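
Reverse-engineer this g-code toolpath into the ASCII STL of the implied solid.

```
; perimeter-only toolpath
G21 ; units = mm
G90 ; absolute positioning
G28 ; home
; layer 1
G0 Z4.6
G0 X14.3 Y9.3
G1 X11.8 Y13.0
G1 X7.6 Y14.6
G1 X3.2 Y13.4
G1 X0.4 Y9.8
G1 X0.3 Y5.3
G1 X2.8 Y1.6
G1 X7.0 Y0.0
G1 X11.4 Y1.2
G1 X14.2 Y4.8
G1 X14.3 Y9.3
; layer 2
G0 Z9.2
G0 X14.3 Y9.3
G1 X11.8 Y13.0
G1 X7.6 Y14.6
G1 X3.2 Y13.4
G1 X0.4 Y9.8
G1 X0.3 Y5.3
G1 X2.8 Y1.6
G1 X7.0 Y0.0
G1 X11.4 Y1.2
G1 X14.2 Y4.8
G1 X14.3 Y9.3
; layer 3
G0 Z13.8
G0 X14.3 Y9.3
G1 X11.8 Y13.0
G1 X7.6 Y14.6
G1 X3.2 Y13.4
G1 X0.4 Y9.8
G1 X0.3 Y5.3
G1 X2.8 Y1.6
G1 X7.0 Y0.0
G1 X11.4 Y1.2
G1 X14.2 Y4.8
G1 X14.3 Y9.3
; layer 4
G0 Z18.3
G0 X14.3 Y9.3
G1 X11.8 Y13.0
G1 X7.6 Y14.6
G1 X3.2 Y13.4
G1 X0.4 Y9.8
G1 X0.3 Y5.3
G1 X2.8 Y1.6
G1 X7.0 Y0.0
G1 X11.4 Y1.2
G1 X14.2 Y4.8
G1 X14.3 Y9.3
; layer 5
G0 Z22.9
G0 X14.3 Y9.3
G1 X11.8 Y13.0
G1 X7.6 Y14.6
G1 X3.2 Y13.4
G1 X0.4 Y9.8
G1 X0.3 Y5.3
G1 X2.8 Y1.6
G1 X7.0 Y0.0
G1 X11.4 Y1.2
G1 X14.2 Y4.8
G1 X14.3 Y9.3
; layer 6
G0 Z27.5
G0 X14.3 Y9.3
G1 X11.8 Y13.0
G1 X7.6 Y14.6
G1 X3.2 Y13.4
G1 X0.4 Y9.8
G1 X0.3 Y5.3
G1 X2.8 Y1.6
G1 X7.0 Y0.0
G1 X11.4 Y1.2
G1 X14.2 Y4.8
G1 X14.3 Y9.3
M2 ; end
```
solid part
  facet normal 0.0000 0.0000 -1.0000
    outer loop
      vertex 7.6 14.6 0.0
      vertex 11.8 13.0 0.0
      vertex 14.3 9.3 0.0
    endloop
  endfacet
  facet normal 0.0000 0.0000 -1.0000
    outer loop
      vertex 3.2 13.4 0.0
      vertex 7.6 14.6 0.0
      vertex 14.3 9.3 0.0
    endloop
  endfacet
  facet normal 0.0000 0.0000 -1.0000
    outer loop
      vertex 0.4 9.8 0.0
      vertex 3.2 13.4 0.0
      vertex 14.3 9.3 0.0
    endloop
  endfacet
  facet normal 0.0000 0.0000 -1.0000
    outer loop
      vertex 0.3 5.3 0.0
      vertex 0.4 9.8 0.0
      vertex 14.3 9.3 0.0
    endloop
  endfacet
  facet normal 0.0000 0.0000 -1.0000
    outer loop
      vertex 2.8 1.6 0.0
      vertex 0.3 5.3 0.0
      vertex 14.3 9.3 0.0
    endloop
  endfacet
  facet normal 0.0000 0.0000 -1.0000
    outer loop
      vertex 7.0 0.0 0.0
      vertex 2.8 1.6 0.0
      vertex 14.3 9.3 0.0
    endloop
  endfacet
  facet normal 0.0000 0.0000 -1.0000
    outer loop
      vertex 11.4 1.2 0.0
      vertex 7.0 0.0 0.0
      vertex 14.3 9.3 0.0
    endloop
  endfacet
  facet normal 0.0000 0.0000 -1.0000
    outer loop
      vertex 14.2 4.8 0.0
      vertex 11.4 1.2 0.0
      vertex 14.3 9.3 0.0
    endloop
  endfacet
  facet normal 0.0000 0.0000 1.0000
    outer loop
      vertex 14.3 9.3 27.5
      vertex 11.8 13.0 27.5
      vertex 7.6 14.6 27.5
    endloop
  endfacet
  facet normal 0.0000 0.0000 1.0000
    outer loop
      vertex 14.3 9.3 27.5
      vertex 7.6 14.6 27.5
      vertex 3.2 13.4 27.5
    endloop
  endfacet
  facet normal 0.0000 0.0000 1.0000
    outer loop
      vertex 14.3 9.3 27.5
      vertex 3.2 13.4 27.5
      vertex 0.4 9.8 27.5
    endloop
  endfacet
  facet normal 0.0000 0.0000 1.0000
    outer loop
      vertex 14.3 9.3 27.5
      vertex 0.4 9.8 27.5
      vertex 0.3 5.3 27.5
    endloop
  endfacet
  facet normal 0.0000 0.0000 1.0000
    outer loop
      vertex 14.3 9.3 27.5
      vertex 0.3 5.3 27.5
      vertex 2.8 1.6 27.5
    endloop
  endfacet
  facet normal 0.0000 0.0000 1.0000
    outer loop
      vertex 14.3 9.3 27.5
      vertex 2.8 1.6 27.5
      vertex 7.0 0.0 27.5
    endloop
  endfacet
  facet normal 0.0000 0.0000 1.0000
    outer loop
      vertex 14.3 9.3 27.5
      vertex 7.0 0.0 27.5
      vertex 11.4 1.2 27.5
    endloop
  endfacet
  facet normal 0.0000 0.0000 1.0000
    outer loop
      vertex 14.3 9.3 27.5
      vertex 11.4 1.2 27.5
      vertex 14.2 4.8 27.5
    endloop
  endfacet
  facet normal 0.8286 0.5599 0.0000
    outer loop
      vertex 14.3 9.3 0.0
      vertex 11.8 13.0 0.0
      vertex 11.8 13.0 27.5
    endloop
  endfacet
  facet normal 0.8286 0.5599 0.0000
    outer loop
      vertex 14.3 9.3 0.0
      vertex 11.8 13.0 27.5
      vertex 14.3 9.3 27.5
    endloop
  endfacet
  facet normal 0.3560 0.9345 0.0000
    outer loop
      vertex 11.8 13.0 0.0
      vertex 7.6 14.6 0.0
      vertex 7.6 14.6 27.5
    endloop
  endfacet
  facet normal 0.3560 0.9345 0.0000
    outer loop
      vertex 11.8 13.0 0.0
      vertex 7.6 14.6 27.5
      vertex 11.8 13.0 27.5
    endloop
  endfacet
  facet normal -0.2631 0.9648 0.0000
    outer loop
      vertex 7.6 14.6 0.0
      vertex 3.2 13.4 0.0
      vertex 3.2 13.4 27.5
    endloop
  endfacet
  facet normal -0.2631 0.9648 0.0000
    outer loop
      vertex 7.6 14.6 0.0
      vertex 3.2 13.4 27.5
      vertex 7.6 14.6 27.5
    endloop
  endfacet
  facet normal -0.7894 0.6139 0.0000
    outer loop
      vertex 3.2 13.4 0.0
      vertex 0.4 9.8 0.0
      vertex 0.4 9.8 27.5
    endloop
  endfacet
  facet normal -0.7894 0.6139 0.0000
    outer loop
      vertex 3.2 13.4 0.0
      vertex 0.4 9.8 27.5
      vertex 3.2 13.4 27.5
    endloop
  endfacet
  facet normal -0.9998 0.0222 0.0000
    outer loop
      vertex 0.4 9.8 0.0
      vertex 0.3 5.3 0.0
      vertex 0.3 5.3 27.5
    endloop
  endfacet
  facet normal -0.9998 0.0222 0.0000
    outer loop
      vertex 0.4 9.8 0.0
      vertex 0.3 5.3 27.5
      vertex 0.4 9.8 27.5
    endloop
  endfacet
  facet normal -0.8286 -0.5599 0.0000
    outer loop
      vertex 0.3 5.3 0.0
      vertex 2.8 1.6 0.0
      vertex 2.8 1.6 27.5
    endloop
  endfacet
  facet normal -0.8286 -0.5599 0.0000
    outer loop
      vertex 0.3 5.3 0.0
      vertex 2.8 1.6 27.5
      vertex 0.3 5.3 27.5
    endloop
  endfacet
  facet normal -0.3560 -0.9345 0.0000
    outer loop
      vertex 2.8 1.6 0.0
      vertex 7.0 0.0 0.0
      vertex 7.0 0.0 27.5
    endloop
  endfacet
  facet normal -0.3560 -0.9345 0.0000
    outer loop
      vertex 2.8 1.6 0.0
      vertex 7.0 0.0 27.5
      vertex 2.8 1.6 27.5
    endloop
  endfacet
  facet normal 0.2631 -0.9648 0.0000
    outer loop
      vertex 7.0 0.0 0.0
      vertex 11.4 1.2 0.0
      vertex 11.4 1.2 27.5
    endloop
  endfacet
  facet normal 0.2631 -0.9648 0.0000
    outer loop
      vertex 7.0 0.0 0.0
      vertex 11.4 1.2 27.5
      vertex 7.0 0.0 27.5
    endloop
  endfacet
  facet normal 0.7894 -0.6139 0.0000
    outer loop
      vertex 11.4 1.2 0.0
      vertex 14.2 4.8 0.0
      vertex 14.2 4.8 27.5
    endloop
  endfacet
  facet normal 0.7894 -0.6139 0.0000
    outer loop
      vertex 11.4 1.2 0.0
      vertex 14.2 4.8 27.5
      vertex 11.4 1.2 27.5
    endloop
  endfacet
  facet normal 0.9998 -0.0222 0.0000
    outer loop
      vertex 14.2 4.8 0.0
      vertex 14.3 9.3 0.0
      vertex 14.3 9.3 27.5
    endloop
  endfacet
  facet normal 0.9998 -0.0222 0.0000
    outer loop
      vertex 14.2 4.8 0.0
      vertex 14.3 9.3 27.5
      vertex 14.2 4.8 27.5
    endloop
  endfacet
endsolid part

The G0 Z moves step by Δz≈4.6 mm. Every layer's G1 loop is the same polygon, so the solid is a straight extrusion of it from z=0 to z≈27.5. Closing with flat bottom and top caps and triangulating gives 36 facets — a regular 10-sided prism (a cylinder approximated with 10 flat sides), circumscribed radius ≈ 7.3 mm, height ≈ 27.5 mm.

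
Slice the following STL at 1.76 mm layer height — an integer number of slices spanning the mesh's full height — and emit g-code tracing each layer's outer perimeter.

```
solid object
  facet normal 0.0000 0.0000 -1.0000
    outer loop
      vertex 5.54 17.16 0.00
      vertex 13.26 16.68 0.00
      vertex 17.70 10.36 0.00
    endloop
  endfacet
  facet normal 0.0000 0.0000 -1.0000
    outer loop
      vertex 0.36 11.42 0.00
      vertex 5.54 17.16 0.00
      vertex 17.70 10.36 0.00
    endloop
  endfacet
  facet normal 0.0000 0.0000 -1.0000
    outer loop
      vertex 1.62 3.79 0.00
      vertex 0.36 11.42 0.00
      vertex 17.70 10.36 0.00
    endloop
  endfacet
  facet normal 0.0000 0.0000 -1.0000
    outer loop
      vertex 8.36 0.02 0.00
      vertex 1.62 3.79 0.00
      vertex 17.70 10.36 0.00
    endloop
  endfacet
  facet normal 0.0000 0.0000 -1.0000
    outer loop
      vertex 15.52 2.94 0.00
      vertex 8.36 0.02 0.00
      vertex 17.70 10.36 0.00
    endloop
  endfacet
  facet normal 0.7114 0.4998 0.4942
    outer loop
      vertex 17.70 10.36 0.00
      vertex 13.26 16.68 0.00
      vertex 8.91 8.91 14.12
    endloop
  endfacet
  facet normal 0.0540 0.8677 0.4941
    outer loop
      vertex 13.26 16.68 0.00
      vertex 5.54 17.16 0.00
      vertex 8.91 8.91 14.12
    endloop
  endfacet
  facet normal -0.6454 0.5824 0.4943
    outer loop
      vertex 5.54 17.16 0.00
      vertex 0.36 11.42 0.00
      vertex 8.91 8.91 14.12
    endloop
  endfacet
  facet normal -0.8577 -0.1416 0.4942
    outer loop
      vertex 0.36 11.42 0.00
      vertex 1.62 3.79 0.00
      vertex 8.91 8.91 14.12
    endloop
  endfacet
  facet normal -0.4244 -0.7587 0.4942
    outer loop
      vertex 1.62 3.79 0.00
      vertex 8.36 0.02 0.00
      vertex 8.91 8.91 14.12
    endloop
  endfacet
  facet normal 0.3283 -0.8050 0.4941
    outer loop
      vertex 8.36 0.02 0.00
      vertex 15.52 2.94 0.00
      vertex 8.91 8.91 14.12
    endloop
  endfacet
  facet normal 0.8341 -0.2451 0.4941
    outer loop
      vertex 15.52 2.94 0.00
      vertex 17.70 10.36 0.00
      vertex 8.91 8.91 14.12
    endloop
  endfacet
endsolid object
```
; perimeter-only toolpath
G21 ; units = mm
G90 ; absolute positioning
G28 ; home
; layer 1
G0 Z1.76
G0 X16.60 Y10.18
G1 X12.72 Y15.71
G1 X5.96 Y16.13
G1 X1.43 Y11.11
G1 X2.53 Y4.43
G1 X8.43 Y1.13
G1 X14.69 Y3.69
G1 X16.60 Y10.18
; layer 2
G0 Z3.53
G0 X15.50 Y10.00
G1 X12.17 Y14.74
G1 X6.38 Y15.10
G1 X2.50 Y10.79
G1 X3.44 Y5.07
G1 X8.50 Y2.24
G1 X13.87 Y4.43
G1 X15.50 Y10.00
; layer 3
G0 Z5.29
G0 X14.40 Y9.82
G1 X11.63 Y13.77
G1 X6.80 Y14.07
G1 X3.57 Y10.48
G1 X4.35 Y5.71
G1 X8.57 Y3.35
G1 X13.04 Y5.18
G1 X14.40 Y9.82
; layer 4
G0 Z7.06
G0 X13.30 Y9.63
G1 X11.09 Y12.79
G1 X7.22 Y13.04
G1 X4.63 Y10.16
G1 X5.27 Y6.35
G1 X8.63 Y4.46
G1 X12.21 Y5.92
G1 X13.30 Y9.63
; layer 5
G0 Z8.82
G0 X12.21 Y9.45
G1 X10.54 Y11.82
G1 X7.65 Y12.00
G1 X5.70 Y9.85
G1 X6.18 Y6.99
G1 X8.70 Y5.58
G1 X11.39 Y6.67
G1 X12.21 Y9.45
; layer 6
G0 Z10.59
G0 X11.11 Y9.27
G1 X10.00 Y10.85
G1 X8.07 Y10.97
G1 X6.77 Y9.54
G1 X7.09 Y7.63
G1 X8.77 Y6.69
G1 X10.56 Y7.42
G1 X11.11 Y9.27
; layer 7
G0 Z12.35
G0 X10.01 Y9.09
G1 X9.45 Y9.88
G1 X8.49 Y9.94
G1 X7.84 Y9.22
G1 X8.00 Y8.27
G1 X8.84 Y7.80
G1 X9.74 Y8.16
G1 X10.01 Y9.09
M2 ; end

The solid is a regular 7-sided pyramid, base circumscribed radius ≈ 8.91 mm, apex at z ≈ 14.1 mm. Slicing at Δz = 1.76 mm — 8 equal slices spanning the solid's height, so layer i sits at z = i·h/8 — gives 7 non-empty perimeters. Each is a 7-segment closed polygon; G0 lifts to the layer z and rapids to the start vertex, then G1 traces the edges. The cross-section shrinks linearly with z (the slice at the apex is degenerate and omitted).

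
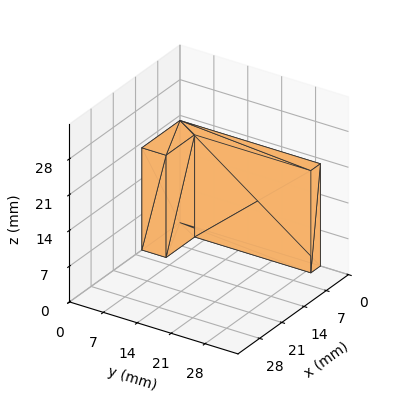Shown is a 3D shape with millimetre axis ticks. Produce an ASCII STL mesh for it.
Reading the render: the shape is an L-shaped prism: outer 12 × 29 mm, arm thicknesses ≈ 5 mm (horizontal) and 3 mm (vertical), extruded 20 mm in z (dimensions read to the nearest mm from the axis ticks). For the STL, each face is triangulated and given an outward normal.

solid part
  facet normal 0.0000 0.0000 -1.0000
    outer loop
      vertex 12.0 5.0 0.0
      vertex 12.0 0.0 0.0
      vertex 0.0 0.0 0.0
    endloop
  endfacet
  facet normal 0.0000 0.0000 -1.0000
    outer loop
      vertex 3.0 5.0 0.0
      vertex 12.0 5.0 0.0
      vertex 0.0 0.0 0.0
    endloop
  endfacet
  facet normal 0.0000 0.0000 -1.0000
    outer loop
      vertex 3.0 29.0 0.0
      vertex 3.0 5.0 0.0
      vertex 0.0 0.0 0.0
    endloop
  endfacet
  facet normal 0.0000 0.0000 -1.0000
    outer loop
      vertex 0.0 29.0 0.0
      vertex 3.0 29.0 0.0
      vertex 0.0 0.0 0.0
    endloop
  endfacet
  facet normal 0.0000 0.0000 1.0000
    outer loop
      vertex 0.0 0.0 20.0
      vertex 12.0 0.0 20.0
      vertex 12.0 5.0 20.0
    endloop
  endfacet
  facet normal 0.0000 0.0000 1.0000
    outer loop
      vertex 0.0 0.0 20.0
      vertex 12.0 5.0 20.0
      vertex 3.0 5.0 20.0
    endloop
  endfacet
  facet normal 0.0000 0.0000 1.0000
    outer loop
      vertex 0.0 0.0 20.0
      vertex 3.0 5.0 20.0
      vertex 3.0 29.0 20.0
    endloop
  endfacet
  facet normal 0.0000 0.0000 1.0000
    outer loop
      vertex 0.0 0.0 20.0
      vertex 3.0 29.0 20.0
      vertex 0.0 29.0 20.0
    endloop
  endfacet
  facet normal 0.0000 -1.0000 0.0000
    outer loop
      vertex 0.0 0.0 0.0
      vertex 12.0 0.0 0.0
      vertex 12.0 0.0 20.0
    endloop
  endfacet
  facet normal 0.0000 -1.0000 0.0000
    outer loop
      vertex 0.0 0.0 0.0
      vertex 12.0 0.0 20.0
      vertex 0.0 0.0 20.0
    endloop
  endfacet
  facet normal 1.0000 0.0000 0.0000
    outer loop
      vertex 12.0 0.0 0.0
      vertex 12.0 5.0 0.0
      vertex 12.0 5.0 20.0
    endloop
  endfacet
  facet normal 1.0000 0.0000 0.0000
    outer loop
      vertex 12.0 0.0 0.0
      vertex 12.0 5.0 20.0
      vertex 12.0 0.0 20.0
    endloop
  endfacet
  facet normal 0.0000 1.0000 0.0000
    outer loop
      vertex 12.0 5.0 0.0
      vertex 3.0 5.0 0.0
      vertex 3.0 5.0 20.0
    endloop
  endfacet
  facet normal 0.0000 1.0000 0.0000
    outer loop
      vertex 12.0 5.0 0.0
      vertex 3.0 5.0 20.0
      vertex 12.0 5.0 20.0
    endloop
  endfacet
  facet normal 1.0000 0.0000 0.0000
    outer loop
      vertex 3.0 5.0 0.0
      vertex 3.0 29.0 0.0
      vertex 3.0 29.0 20.0
    endloop
  endfacet
  facet normal 1.0000 0.0000 0.0000
    outer loop
      vertex 3.0 5.0 0.0
      vertex 3.0 29.0 20.0
      vertex 3.0 5.0 20.0
    endloop
  endfacet
  facet normal 0.0000 1.0000 0.0000
    outer loop
      vertex 3.0 29.0 0.0
      vertex 0.0 29.0 0.0
      vertex 0.0 29.0 20.0
    endloop
  endfacet
  facet normal 0.0000 1.0000 0.0000
    outer loop
      vertex 3.0 29.0 0.0
      vertex 0.0 29.0 20.0
      vertex 3.0 29.0 20.0
    endloop
  endfacet
  facet normal -1.0000 0.0000 0.0000
    outer loop
      vertex 0.0 29.0 0.0
      vertex 0.0 0.0 0.0
      vertex 0.0 0.0 20.0
    endloop
  endfacet
  facet normal -1.0000 0.0000 0.0000
    outer loop
      vertex 0.0 29.0 0.0
      vertex 0.0 0.0 20.0
      vertex 0.0 29.0 20.0
    endloop
  endfacet
endsolid part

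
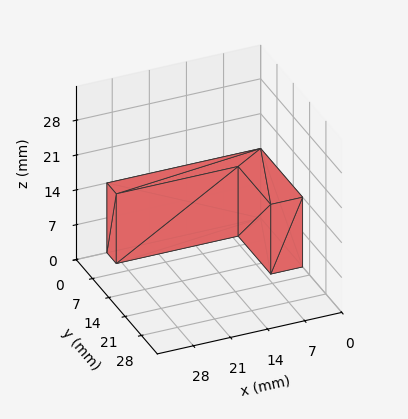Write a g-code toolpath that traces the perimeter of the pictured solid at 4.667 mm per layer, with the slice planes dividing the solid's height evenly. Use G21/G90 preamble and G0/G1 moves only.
Reading the render: the shape is an L-shaped prism: outer 29 × 18 mm, arm thicknesses ≈ 4 mm (horizontal) and 6 mm (vertical), extruded 14 mm in z (dimensions read to the nearest mm from the axis ticks). For the g-code, the solid's height is divided into equal slices at the stated Δz and each level perimeter traced with G1 moves after a G0 lift.

; perimeter-only toolpath
G21 ; units = mm
G90 ; absolute positioning
G28 ; home
; layer 1
G0 Z4.667
G0 X0.000 Y0.000
G1 X29.000 Y0.000
G1 X29.000 Y4.000
G1 X6.000 Y4.000
G1 X6.000 Y18.000
G1 X0.000 Y18.000
G1 X0.000 Y0.000
; layer 2
G0 Z9.333
G0 X0.000 Y0.000
G1 X29.000 Y0.000
G1 X29.000 Y4.000
G1 X6.000 Y4.000
G1 X6.000 Y18.000
G1 X0.000 Y18.000
G1 X0.000 Y0.000
; layer 3
G0 Z14.000
G0 X0.000 Y0.000
G1 X29.000 Y0.000
G1 X29.000 Y4.000
G1 X6.000 Y4.000
G1 X6.000 Y18.000
G1 X0.000 Y18.000
G1 X0.000 Y0.000
M2 ; end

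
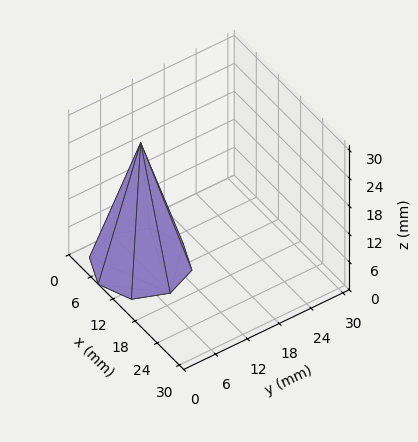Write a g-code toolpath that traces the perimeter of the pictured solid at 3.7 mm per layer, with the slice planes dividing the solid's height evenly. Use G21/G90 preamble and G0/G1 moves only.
Reading the render: the shape is a regular 8-sided pyramid, base circumscribed radius ≈ 8 mm, apex at z ≈ 26 mm (dimensions read to the nearest mm from the axis ticks). For the g-code, the solid's height is divided into equal slices at the stated Δz and each level perimeter traced with G1 moves after a G0 lift.

; perimeter-only toolpath
G21 ; units = mm
G90 ; absolute positioning
G28 ; home
; layer 1
G0 Z3.7
G0 X14.9 Y8.0
G1 X12.9 Y12.9
G1 X8.0 Y14.9
G1 X3.1 Y12.9
G1 X1.1 Y8.0
G1 X3.1 Y3.1
G1 X8.0 Y1.1
G1 X12.9 Y3.1
G1 X14.9 Y8.0
; layer 2
G0 Z7.4
G0 X13.7 Y8.0
G1 X12.1 Y12.1
G1 X8.0 Y13.7
G1 X3.9 Y12.1
G1 X2.3 Y8.0
G1 X3.9 Y3.9
G1 X8.0 Y2.3
G1 X12.1 Y3.9
G1 X13.7 Y8.0
; layer 3
G0 Z11.1
G0 X12.6 Y8.0
G1 X11.3 Y11.3
G1 X8.0 Y12.6
G1 X4.7 Y11.3
G1 X3.4 Y8.0
G1 X4.7 Y4.7
G1 X8.0 Y3.4
G1 X11.3 Y4.7
G1 X12.6 Y8.0
; layer 4
G0 Z14.9
G0 X11.4 Y8.0
G1 X10.4 Y10.4
G1 X8.0 Y11.4
G1 X5.6 Y10.4
G1 X4.6 Y8.0
G1 X5.6 Y5.6
G1 X8.0 Y4.6
G1 X10.4 Y5.6
G1 X11.4 Y8.0
; layer 5
G0 Z18.6
G0 X10.3 Y8.0
G1 X9.6 Y9.6
G1 X8.0 Y10.3
G1 X6.4 Y9.6
G1 X5.7 Y8.0
G1 X6.4 Y6.4
G1 X8.0 Y5.7
G1 X9.6 Y6.4
G1 X10.3 Y8.0
; layer 6
G0 Z22.3
G0 X9.1 Y8.0
G1 X8.8 Y8.8
G1 X8.0 Y9.1
G1 X7.2 Y8.8
G1 X6.9 Y8.0
G1 X7.2 Y7.2
G1 X8.0 Y6.9
G1 X8.8 Y7.2
G1 X9.1 Y8.0
M2 ; end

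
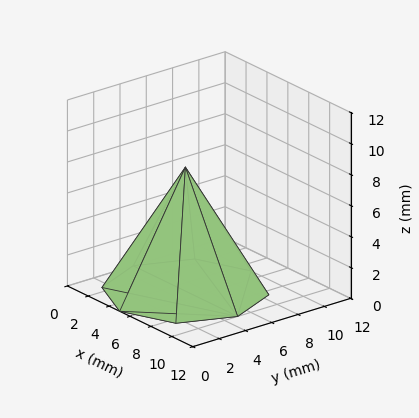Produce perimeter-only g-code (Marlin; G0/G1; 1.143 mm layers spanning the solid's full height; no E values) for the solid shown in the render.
Reading the render: the shape is a regular 8-sided pyramid, base circumscribed radius ≈ 5 mm, apex at z ≈ 8 mm (dimensions read to the nearest mm from the axis ticks). For the g-code, the solid's height is divided into equal slices at the stated Δz and each level perimeter traced with G1 moves after a G0 lift.

; perimeter-only toolpath
G21 ; units = mm
G90 ; absolute positioning
G28 ; home
; layer 1
G0 Z1.143
G0 X9.286 Y5.000
G1 X8.031 Y8.031
G1 X5.000 Y9.286
G1 X1.969 Y8.031
G1 X0.714 Y5.000
G1 X1.969 Y1.969
G1 X5.000 Y0.714
G1 X8.031 Y1.969
G1 X9.286 Y5.000
; layer 2
G0 Z2.286
G0 X8.571 Y5.000
G1 X7.526 Y7.526
G1 X5.000 Y8.571
G1 X2.474 Y7.526
G1 X1.429 Y5.000
G1 X2.474 Y2.474
G1 X5.000 Y1.429
G1 X7.526 Y2.474
G1 X8.571 Y5.000
; layer 3
G0 Z3.429
G0 X7.857 Y5.000
G1 X7.021 Y7.021
G1 X5.000 Y7.857
G1 X2.979 Y7.021
G1 X2.143 Y5.000
G1 X2.979 Y2.979
G1 X5.000 Y2.143
G1 X7.021 Y2.979
G1 X7.857 Y5.000
; layer 4
G0 Z4.571
G0 X7.143 Y5.000
G1 X6.515 Y6.515
G1 X5.000 Y7.143
G1 X3.485 Y6.515
G1 X2.857 Y5.000
G1 X3.485 Y3.485
G1 X5.000 Y2.857
G1 X6.515 Y3.485
G1 X7.143 Y5.000
; layer 5
G0 Z5.714
G0 X6.429 Y5.000
G1 X6.010 Y6.010
G1 X5.000 Y6.429
G1 X3.990 Y6.010
G1 X3.571 Y5.000
G1 X3.990 Y3.990
G1 X5.000 Y3.571
G1 X6.010 Y3.990
G1 X6.429 Y5.000
; layer 6
G0 Z6.857
G0 X5.714 Y5.000
G1 X5.505 Y5.505
G1 X5.000 Y5.714
G1 X4.495 Y5.505
G1 X4.286 Y5.000
G1 X4.495 Y4.495
G1 X5.000 Y4.286
G1 X5.505 Y4.495
G1 X5.714 Y5.000
M2 ; end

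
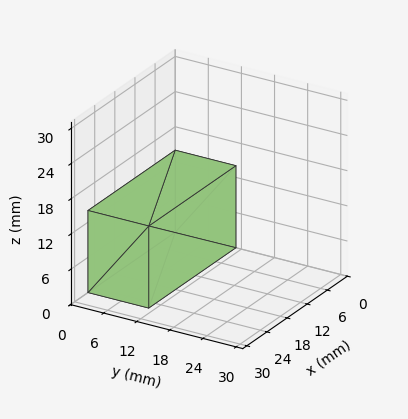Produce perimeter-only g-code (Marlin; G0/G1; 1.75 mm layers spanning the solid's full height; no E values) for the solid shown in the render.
Reading the render: the shape is a rectangular box, roughly 26 × 11 mm footprint and 14 mm tall (dimensions read to the nearest mm from the axis ticks). For the g-code, the solid's height is divided into equal slices at the stated Δz and each level perimeter traced with G1 moves after a G0 lift.

; perimeter-only toolpath
G21 ; units = mm
G90 ; absolute positioning
G28 ; home
; layer 1
G0 Z1.75
G0 X0.00 Y0.00
G1 X26.00 Y0.00
G1 X26.00 Y11.00
G1 X0.00 Y11.00
G1 X0.00 Y0.00
; layer 2
G0 Z3.50
G0 X0.00 Y0.00
G1 X26.00 Y0.00
G1 X26.00 Y11.00
G1 X0.00 Y11.00
G1 X0.00 Y0.00
; layer 3
G0 Z5.25
G0 X0.00 Y0.00
G1 X26.00 Y0.00
G1 X26.00 Y11.00
G1 X0.00 Y11.00
G1 X0.00 Y0.00
; layer 4
G0 Z7.00
G0 X0.00 Y0.00
G1 X26.00 Y0.00
G1 X26.00 Y11.00
G1 X0.00 Y11.00
G1 X0.00 Y0.00
; layer 5
G0 Z8.75
G0 X0.00 Y0.00
G1 X26.00 Y0.00
G1 X26.00 Y11.00
G1 X0.00 Y11.00
G1 X0.00 Y0.00
; layer 6
G0 Z10.50
G0 X0.00 Y0.00
G1 X26.00 Y0.00
G1 X26.00 Y11.00
G1 X0.00 Y11.00
G1 X0.00 Y0.00
; layer 7
G0 Z12.25
G0 X0.00 Y0.00
G1 X26.00 Y0.00
G1 X26.00 Y11.00
G1 X0.00 Y11.00
G1 X0.00 Y0.00
; layer 8
G0 Z14.00
G0 X0.00 Y0.00
G1 X26.00 Y0.00
G1 X26.00 Y11.00
G1 X0.00 Y11.00
G1 X0.00 Y0.00
M2 ; end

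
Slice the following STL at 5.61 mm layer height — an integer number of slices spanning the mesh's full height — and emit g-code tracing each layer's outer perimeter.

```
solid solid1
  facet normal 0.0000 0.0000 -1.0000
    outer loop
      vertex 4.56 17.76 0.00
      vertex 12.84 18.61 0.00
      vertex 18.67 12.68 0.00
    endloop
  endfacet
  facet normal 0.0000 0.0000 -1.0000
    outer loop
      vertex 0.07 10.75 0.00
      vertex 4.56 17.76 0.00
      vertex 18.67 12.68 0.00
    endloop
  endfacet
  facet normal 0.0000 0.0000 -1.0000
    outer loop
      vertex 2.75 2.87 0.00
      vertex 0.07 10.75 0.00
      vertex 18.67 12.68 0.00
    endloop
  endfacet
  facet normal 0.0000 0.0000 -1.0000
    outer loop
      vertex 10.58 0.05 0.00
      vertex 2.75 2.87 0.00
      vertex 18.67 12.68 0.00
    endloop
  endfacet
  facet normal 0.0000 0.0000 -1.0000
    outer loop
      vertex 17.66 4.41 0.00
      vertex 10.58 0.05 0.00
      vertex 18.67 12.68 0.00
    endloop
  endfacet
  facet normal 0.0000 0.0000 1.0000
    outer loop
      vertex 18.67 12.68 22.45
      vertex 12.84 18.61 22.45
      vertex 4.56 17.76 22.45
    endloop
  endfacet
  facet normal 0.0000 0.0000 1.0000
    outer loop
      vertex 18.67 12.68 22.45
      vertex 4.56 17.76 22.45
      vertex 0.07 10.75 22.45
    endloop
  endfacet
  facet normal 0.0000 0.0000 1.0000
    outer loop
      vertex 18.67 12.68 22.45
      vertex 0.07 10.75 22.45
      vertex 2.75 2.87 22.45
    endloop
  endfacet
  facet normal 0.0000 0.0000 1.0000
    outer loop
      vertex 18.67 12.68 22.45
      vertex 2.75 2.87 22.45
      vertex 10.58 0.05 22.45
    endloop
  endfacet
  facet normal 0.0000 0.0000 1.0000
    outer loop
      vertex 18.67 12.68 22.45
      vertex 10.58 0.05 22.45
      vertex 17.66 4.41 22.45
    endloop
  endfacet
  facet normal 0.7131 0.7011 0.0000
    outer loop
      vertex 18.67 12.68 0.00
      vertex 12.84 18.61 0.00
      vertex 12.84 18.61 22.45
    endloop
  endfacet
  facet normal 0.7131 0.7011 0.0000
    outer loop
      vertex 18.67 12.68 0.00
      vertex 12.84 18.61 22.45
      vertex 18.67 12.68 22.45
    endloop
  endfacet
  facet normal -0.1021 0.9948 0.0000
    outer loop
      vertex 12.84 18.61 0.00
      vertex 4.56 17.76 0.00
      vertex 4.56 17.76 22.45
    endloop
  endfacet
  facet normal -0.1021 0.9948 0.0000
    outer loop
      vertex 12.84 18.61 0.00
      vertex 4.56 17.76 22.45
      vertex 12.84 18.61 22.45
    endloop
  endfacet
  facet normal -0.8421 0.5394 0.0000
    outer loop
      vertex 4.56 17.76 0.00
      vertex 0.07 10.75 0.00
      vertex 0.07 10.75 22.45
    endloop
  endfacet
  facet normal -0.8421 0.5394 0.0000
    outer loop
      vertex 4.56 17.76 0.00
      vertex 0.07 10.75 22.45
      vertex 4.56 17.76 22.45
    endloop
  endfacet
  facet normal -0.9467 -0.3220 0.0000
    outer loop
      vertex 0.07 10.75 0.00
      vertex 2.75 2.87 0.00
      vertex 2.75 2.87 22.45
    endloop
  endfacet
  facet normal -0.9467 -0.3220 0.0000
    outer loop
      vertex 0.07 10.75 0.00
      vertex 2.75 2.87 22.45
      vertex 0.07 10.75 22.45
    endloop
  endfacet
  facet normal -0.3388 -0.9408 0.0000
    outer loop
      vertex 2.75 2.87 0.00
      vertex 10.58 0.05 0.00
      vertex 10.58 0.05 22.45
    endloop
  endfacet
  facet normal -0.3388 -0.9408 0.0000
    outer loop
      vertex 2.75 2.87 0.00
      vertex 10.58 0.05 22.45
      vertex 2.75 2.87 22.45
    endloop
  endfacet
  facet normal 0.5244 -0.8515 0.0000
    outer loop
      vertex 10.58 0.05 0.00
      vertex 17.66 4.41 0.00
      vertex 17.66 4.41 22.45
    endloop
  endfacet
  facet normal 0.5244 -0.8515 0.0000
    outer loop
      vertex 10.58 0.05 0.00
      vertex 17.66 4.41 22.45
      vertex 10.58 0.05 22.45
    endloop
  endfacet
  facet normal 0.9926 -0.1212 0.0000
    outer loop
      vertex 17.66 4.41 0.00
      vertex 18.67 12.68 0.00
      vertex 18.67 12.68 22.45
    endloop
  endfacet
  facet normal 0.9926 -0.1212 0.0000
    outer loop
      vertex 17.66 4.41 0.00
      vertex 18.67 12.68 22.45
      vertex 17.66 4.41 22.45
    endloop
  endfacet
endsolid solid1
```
; perimeter-only toolpath
G21 ; units = mm
G90 ; absolute positioning
G28 ; home
; layer 1
G0 Z5.61
G0 X18.67 Y12.68
G1 X12.84 Y18.61
G1 X4.56 Y17.76
G1 X0.07 Y10.75
G1 X2.75 Y2.87
G1 X10.58 Y0.05
G1 X17.66 Y4.41
G1 X18.67 Y12.68
; layer 2
G0 Z11.22
G0 X18.67 Y12.68
G1 X12.84 Y18.61
G1 X4.56 Y17.76
G1 X0.07 Y10.75
G1 X2.75 Y2.87
G1 X10.58 Y0.05
G1 X17.66 Y4.41
G1 X18.67 Y12.68
; layer 3
G0 Z16.84
G0 X18.67 Y12.68
G1 X12.84 Y18.61
G1 X4.56 Y17.76
G1 X0.07 Y10.75
G1 X2.75 Y2.87
G1 X10.58 Y0.05
G1 X17.66 Y4.41
G1 X18.67 Y12.68
; layer 4
G0 Z22.45
G0 X18.67 Y12.68
G1 X12.84 Y18.61
G1 X4.56 Y17.76
G1 X0.07 Y10.75
G1 X2.75 Y2.87
G1 X10.58 Y0.05
G1 X17.66 Y4.41
G1 X18.67 Y12.68
M2 ; end

The solid is a regular 7-sided prism (a cylinder approximated with 7 flat sides), circumscribed radius ≈ 9.59 mm, height ≈ 22.4 mm. Slicing at Δz = 5.61 mm — 4 equal slices spanning the solid's height, so layer i sits at z = i·h/4 — gives 4 non-empty perimeters. Each is a 7-segment closed polygon; G0 lifts to the layer z and rapids to the start vertex, then G1 traces the edges.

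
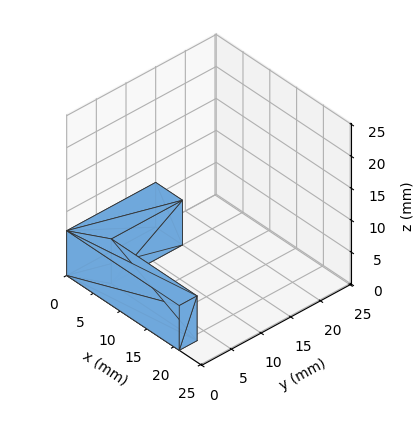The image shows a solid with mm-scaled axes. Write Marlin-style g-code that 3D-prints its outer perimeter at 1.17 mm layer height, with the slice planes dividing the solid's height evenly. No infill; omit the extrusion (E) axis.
Reading the render: the shape is an L-shaped prism: outer 21 × 15 mm, arm thicknesses ≈ 3 mm (horizontal) and 5 mm (vertical), extruded 7 mm in z (dimensions read to the nearest mm from the axis ticks). For the g-code, the solid's height is divided into equal slices at the stated Δz and each level perimeter traced with G1 moves after a G0 lift.

; perimeter-only toolpath
G21 ; units = mm
G90 ; absolute positioning
G28 ; home
; layer 1
G0 Z1.17
G0 X0.00 Y0.00
G1 X21.00 Y0.00
G1 X21.00 Y3.00
G1 X5.00 Y3.00
G1 X5.00 Y15.00
G1 X0.00 Y15.00
G1 X0.00 Y0.00
; layer 2
G0 Z2.33
G0 X0.00 Y0.00
G1 X21.00 Y0.00
G1 X21.00 Y3.00
G1 X5.00 Y3.00
G1 X5.00 Y15.00
G1 X0.00 Y15.00
G1 X0.00 Y0.00
; layer 3
G0 Z3.50
G0 X0.00 Y0.00
G1 X21.00 Y0.00
G1 X21.00 Y3.00
G1 X5.00 Y3.00
G1 X5.00 Y15.00
G1 X0.00 Y15.00
G1 X0.00 Y0.00
; layer 4
G0 Z4.67
G0 X0.00 Y0.00
G1 X21.00 Y0.00
G1 X21.00 Y3.00
G1 X5.00 Y3.00
G1 X5.00 Y15.00
G1 X0.00 Y15.00
G1 X0.00 Y0.00
; layer 5
G0 Z5.83
G0 X0.00 Y0.00
G1 X21.00 Y0.00
G1 X21.00 Y3.00
G1 X5.00 Y3.00
G1 X5.00 Y15.00
G1 X0.00 Y15.00
G1 X0.00 Y0.00
; layer 6
G0 Z7.00
G0 X0.00 Y0.00
G1 X21.00 Y0.00
G1 X21.00 Y3.00
G1 X5.00 Y3.00
G1 X5.00 Y15.00
G1 X0.00 Y15.00
G1 X0.00 Y0.00
M2 ; end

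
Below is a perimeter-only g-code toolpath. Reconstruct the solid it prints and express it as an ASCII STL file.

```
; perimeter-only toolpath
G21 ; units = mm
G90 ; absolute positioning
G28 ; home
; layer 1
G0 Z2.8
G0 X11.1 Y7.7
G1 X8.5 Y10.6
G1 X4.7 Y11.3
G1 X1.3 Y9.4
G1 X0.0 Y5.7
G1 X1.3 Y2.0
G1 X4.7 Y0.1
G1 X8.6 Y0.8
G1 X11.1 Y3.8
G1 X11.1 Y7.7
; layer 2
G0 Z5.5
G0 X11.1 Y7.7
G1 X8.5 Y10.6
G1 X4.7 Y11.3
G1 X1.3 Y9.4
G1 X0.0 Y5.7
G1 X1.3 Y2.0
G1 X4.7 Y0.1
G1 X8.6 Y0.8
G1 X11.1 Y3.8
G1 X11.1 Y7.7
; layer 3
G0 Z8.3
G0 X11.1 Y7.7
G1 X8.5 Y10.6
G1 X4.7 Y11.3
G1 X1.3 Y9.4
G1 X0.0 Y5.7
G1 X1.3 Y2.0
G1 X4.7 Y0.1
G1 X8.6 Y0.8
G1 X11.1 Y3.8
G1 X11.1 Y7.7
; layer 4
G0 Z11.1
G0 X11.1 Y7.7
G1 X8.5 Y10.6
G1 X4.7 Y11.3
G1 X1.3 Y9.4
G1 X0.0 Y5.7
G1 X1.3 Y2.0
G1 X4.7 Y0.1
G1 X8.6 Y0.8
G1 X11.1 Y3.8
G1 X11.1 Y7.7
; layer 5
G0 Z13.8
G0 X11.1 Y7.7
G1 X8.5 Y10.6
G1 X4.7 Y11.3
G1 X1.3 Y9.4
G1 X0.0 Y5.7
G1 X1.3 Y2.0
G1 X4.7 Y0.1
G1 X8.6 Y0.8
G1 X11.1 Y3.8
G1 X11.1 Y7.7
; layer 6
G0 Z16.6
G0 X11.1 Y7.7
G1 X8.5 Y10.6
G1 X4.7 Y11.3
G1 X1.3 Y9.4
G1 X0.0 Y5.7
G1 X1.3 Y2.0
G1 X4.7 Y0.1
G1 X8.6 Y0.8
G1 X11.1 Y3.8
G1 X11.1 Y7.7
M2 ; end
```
solid part
  facet normal 0.0000 0.0000 -1.0000
    outer loop
      vertex 4.7 11.3 0.0
      vertex 8.5 10.6 0.0
      vertex 11.1 7.7 0.0
    endloop
  endfacet
  facet normal 0.0000 0.0000 -1.0000
    outer loop
      vertex 1.3 9.4 0.0
      vertex 4.7 11.3 0.0
      vertex 11.1 7.7 0.0
    endloop
  endfacet
  facet normal 0.0000 0.0000 -1.0000
    outer loop
      vertex 0.0 5.7 0.0
      vertex 1.3 9.4 0.0
      vertex 11.1 7.7 0.0
    endloop
  endfacet
  facet normal 0.0000 0.0000 -1.0000
    outer loop
      vertex 1.3 2.0 0.0
      vertex 0.0 5.7 0.0
      vertex 11.1 7.7 0.0
    endloop
  endfacet
  facet normal 0.0000 0.0000 -1.0000
    outer loop
      vertex 4.7 0.1 0.0
      vertex 1.3 2.0 0.0
      vertex 11.1 7.7 0.0
    endloop
  endfacet
  facet normal 0.0000 0.0000 -1.0000
    outer loop
      vertex 8.6 0.8 0.0
      vertex 4.7 0.1 0.0
      vertex 11.1 7.7 0.0
    endloop
  endfacet
  facet normal 0.0000 0.0000 -1.0000
    outer loop
      vertex 11.1 3.8 0.0
      vertex 8.6 0.8 0.0
      vertex 11.1 7.7 0.0
    endloop
  endfacet
  facet normal 0.0000 0.0000 1.0000
    outer loop
      vertex 11.1 7.7 16.6
      vertex 8.5 10.6 16.6
      vertex 4.7 11.3 16.6
    endloop
  endfacet
  facet normal 0.0000 0.0000 1.0000
    outer loop
      vertex 11.1 7.7 16.6
      vertex 4.7 11.3 16.6
      vertex 1.3 9.4 16.6
    endloop
  endfacet
  facet normal 0.0000 0.0000 1.0000
    outer loop
      vertex 11.1 7.7 16.6
      vertex 1.3 9.4 16.6
      vertex 0.0 5.7 16.6
    endloop
  endfacet
  facet normal 0.0000 0.0000 1.0000
    outer loop
      vertex 11.1 7.7 16.6
      vertex 0.0 5.7 16.6
      vertex 1.3 2.0 16.6
    endloop
  endfacet
  facet normal 0.0000 0.0000 1.0000
    outer loop
      vertex 11.1 7.7 16.6
      vertex 1.3 2.0 16.6
      vertex 4.7 0.1 16.6
    endloop
  endfacet
  facet normal 0.0000 0.0000 1.0000
    outer loop
      vertex 11.1 7.7 16.6
      vertex 4.7 0.1 16.6
      vertex 8.6 0.8 16.6
    endloop
  endfacet
  facet normal 0.0000 0.0000 1.0000
    outer loop
      vertex 11.1 7.7 16.6
      vertex 8.6 0.8 16.6
      vertex 11.1 3.8 16.6
    endloop
  endfacet
  facet normal 0.7446 0.6675 0.0000
    outer loop
      vertex 11.1 7.7 0.0
      vertex 8.5 10.6 0.0
      vertex 8.5 10.6 16.6
    endloop
  endfacet
  facet normal 0.7446 0.6675 0.0000
    outer loop
      vertex 11.1 7.7 0.0
      vertex 8.5 10.6 16.6
      vertex 11.1 7.7 16.6
    endloop
  endfacet
  facet normal 0.1812 0.9835 0.0000
    outer loop
      vertex 8.5 10.6 0.0
      vertex 4.7 11.3 0.0
      vertex 4.7 11.3 16.6
    endloop
  endfacet
  facet normal 0.1812 0.9835 0.0000
    outer loop
      vertex 8.5 10.6 0.0
      vertex 4.7 11.3 16.6
      vertex 8.5 10.6 16.6
    endloop
  endfacet
  facet normal -0.4878 0.8729 0.0000
    outer loop
      vertex 4.7 11.3 0.0
      vertex 1.3 9.4 0.0
      vertex 1.3 9.4 16.6
    endloop
  endfacet
  facet normal -0.4878 0.8729 0.0000
    outer loop
      vertex 4.7 11.3 0.0
      vertex 1.3 9.4 16.6
      vertex 4.7 11.3 16.6
    endloop
  endfacet
  facet normal -0.9435 0.3315 0.0000
    outer loop
      vertex 1.3 9.4 0.0
      vertex 0.0 5.7 0.0
      vertex 0.0 5.7 16.6
    endloop
  endfacet
  facet normal -0.9435 0.3315 0.0000
    outer loop
      vertex 1.3 9.4 0.0
      vertex 0.0 5.7 16.6
      vertex 1.3 9.4 16.6
    endloop
  endfacet
  facet normal -0.9435 -0.3315 0.0000
    outer loop
      vertex 0.0 5.7 0.0
      vertex 1.3 2.0 0.0
      vertex 1.3 2.0 16.6
    endloop
  endfacet
  facet normal -0.9435 -0.3315 0.0000
    outer loop
      vertex 0.0 5.7 0.0
      vertex 1.3 2.0 16.6
      vertex 0.0 5.7 16.6
    endloop
  endfacet
  facet normal -0.4878 -0.8729 0.0000
    outer loop
      vertex 1.3 2.0 0.0
      vertex 4.7 0.1 0.0
      vertex 4.7 0.1 16.6
    endloop
  endfacet
  facet normal -0.4878 -0.8729 0.0000
    outer loop
      vertex 1.3 2.0 0.0
      vertex 4.7 0.1 16.6
      vertex 1.3 2.0 16.6
    endloop
  endfacet
  facet normal 0.1767 -0.9843 0.0000
    outer loop
      vertex 4.7 0.1 0.0
      vertex 8.6 0.8 0.0
      vertex 8.6 0.8 16.6
    endloop
  endfacet
  facet normal 0.1767 -0.9843 0.0000
    outer loop
      vertex 4.7 0.1 0.0
      vertex 8.6 0.8 16.6
      vertex 4.7 0.1 16.6
    endloop
  endfacet
  facet normal 0.7682 -0.6402 0.0000
    outer loop
      vertex 8.6 0.8 0.0
      vertex 11.1 3.8 0.0
      vertex 11.1 3.8 16.6
    endloop
  endfacet
  facet normal 0.7682 -0.6402 0.0000
    outer loop
      vertex 8.6 0.8 0.0
      vertex 11.1 3.8 16.6
      vertex 8.6 0.8 16.6
    endloop
  endfacet
  facet normal 1.0000 0.0000 0.0000
    outer loop
      vertex 11.1 3.8 0.0
      vertex 11.1 7.7 0.0
      vertex 11.1 7.7 16.6
    endloop
  endfacet
  facet normal 1.0000 0.0000 0.0000
    outer loop
      vertex 11.1 3.8 0.0
      vertex 11.1 7.7 16.6
      vertex 11.1 3.8 16.6
    endloop
  endfacet
endsolid part

The G0 Z moves step by Δz≈2.8 mm. Every layer's G1 loop is the same polygon, so the solid is a straight extrusion of it from z=0 to z≈16.6. Closing with flat bottom and top caps and triangulating gives 32 facets — a regular 9-sided prism (a cylinder approximated with 9 flat sides), circumscribed radius ≈ 5.7 mm, height ≈ 16.6 mm.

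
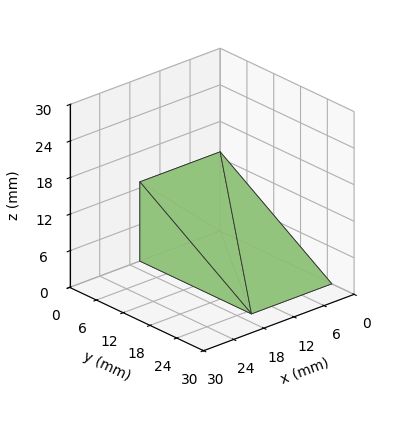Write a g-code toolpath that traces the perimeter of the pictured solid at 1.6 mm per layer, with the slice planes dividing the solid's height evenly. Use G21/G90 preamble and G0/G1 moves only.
Reading the render: the shape is a wedge (ramp): 16 × 25 mm base, rising to 13 mm along the y=0 edge and sloping linearly to z=0 at y=25 (dimensions read to the nearest mm from the axis ticks). For the g-code, the solid's height is divided into equal slices at the stated Δz and each level perimeter traced with G1 moves after a G0 lift.

; perimeter-only toolpath
G21 ; units = mm
G90 ; absolute positioning
G28 ; home
; layer 1
G0 Z1.6
G0 X0.0 Y0.0
G1 X16.0 Y0.0
G1 X16.0 Y21.9
G1 X0.0 Y21.9
G1 X0.0 Y0.0
; layer 2
G0 Z3.2
G0 X0.0 Y0.0
G1 X16.0 Y0.0
G1 X16.0 Y18.8
G1 X0.0 Y18.8
G1 X0.0 Y0.0
; layer 3
G0 Z4.9
G0 X0.0 Y0.0
G1 X16.0 Y0.0
G1 X16.0 Y15.6
G1 X0.0 Y15.6
G1 X0.0 Y0.0
; layer 4
G0 Z6.5
G0 X0.0 Y0.0
G1 X16.0 Y0.0
G1 X16.0 Y12.5
G1 X0.0 Y12.5
G1 X0.0 Y0.0
; layer 5
G0 Z8.1
G0 X0.0 Y0.0
G1 X16.0 Y0.0
G1 X16.0 Y9.4
G1 X0.0 Y9.4
G1 X0.0 Y0.0
; layer 6
G0 Z9.8
G0 X0.0 Y0.0
G1 X16.0 Y0.0
G1 X16.0 Y6.2
G1 X0.0 Y6.2
G1 X0.0 Y0.0
; layer 7
G0 Z11.4
G0 X0.0 Y0.0
G1 X16.0 Y0.0
G1 X16.0 Y3.1
G1 X0.0 Y3.1
G1 X0.0 Y0.0
M2 ; end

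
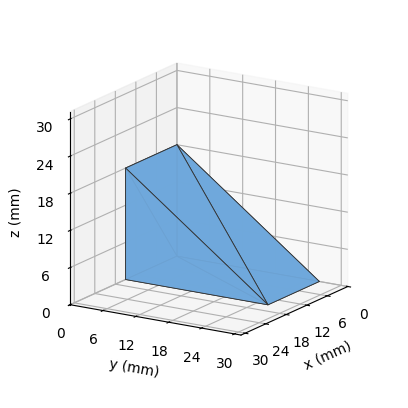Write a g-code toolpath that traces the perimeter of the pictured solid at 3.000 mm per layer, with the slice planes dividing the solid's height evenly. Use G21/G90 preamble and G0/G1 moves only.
Reading the render: the shape is a wedge (ramp): 15 × 26 mm base, rising to 18 mm along the y=0 edge and sloping linearly to z=0 at y=26 (dimensions read to the nearest mm from the axis ticks). For the g-code, the solid's height is divided into equal slices at the stated Δz and each level perimeter traced with G1 moves after a G0 lift.

; perimeter-only toolpath
G21 ; units = mm
G90 ; absolute positioning
G28 ; home
; layer 1
G0 Z3.000
G0 X0.000 Y0.000
G1 X15.000 Y0.000
G1 X15.000 Y21.667
G1 X0.000 Y21.667
G1 X0.000 Y0.000
; layer 2
G0 Z6.000
G0 X0.000 Y0.000
G1 X15.000 Y0.000
G1 X15.000 Y17.333
G1 X0.000 Y17.333
G1 X0.000 Y0.000
; layer 3
G0 Z9.000
G0 X0.000 Y0.000
G1 X15.000 Y0.000
G1 X15.000 Y13.000
G1 X0.000 Y13.000
G1 X0.000 Y0.000
; layer 4
G0 Z12.000
G0 X0.000 Y0.000
G1 X15.000 Y0.000
G1 X15.000 Y8.667
G1 X0.000 Y8.667
G1 X0.000 Y0.000
; layer 5
G0 Z15.000
G0 X0.000 Y0.000
G1 X15.000 Y0.000
G1 X15.000 Y4.333
G1 X0.000 Y4.333
G1 X0.000 Y0.000
M2 ; end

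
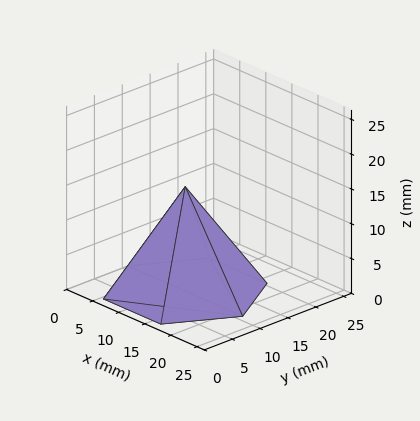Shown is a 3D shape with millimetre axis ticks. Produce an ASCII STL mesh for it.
Reading the render: the shape is a regular 6-sided pyramid, base circumscribed radius ≈ 11 mm, apex at z ≈ 15 mm (dimensions read to the nearest mm from the axis ticks). For the STL, each face is triangulated and given an outward normal.

solid part
  facet normal 0.0000 0.0000 -1.0000
    outer loop
      vertex 5.500 20.526 0.000
      vertex 16.500 20.526 0.000
      vertex 22.000 11.000 0.000
    endloop
  endfacet
  facet normal 0.0000 0.0000 -1.0000
    outer loop
      vertex 0.000 11.000 0.000
      vertex 5.500 20.526 0.000
      vertex 22.000 11.000 0.000
    endloop
  endfacet
  facet normal 0.0000 0.0000 -1.0000
    outer loop
      vertex 5.500 1.474 0.000
      vertex 0.000 11.000 0.000
      vertex 22.000 11.000 0.000
    endloop
  endfacet
  facet normal 0.0000 0.0000 -1.0000
    outer loop
      vertex 16.500 1.474 0.000
      vertex 5.500 1.474 0.000
      vertex 22.000 11.000 0.000
    endloop
  endfacet
  facet normal 0.7311 0.4221 0.5361
    outer loop
      vertex 22.000 11.000 0.000
      vertex 16.500 20.526 0.000
      vertex 11.000 11.000 15.000
    endloop
  endfacet
  facet normal 0.0000 0.8442 0.5361
    outer loop
      vertex 16.500 20.526 0.000
      vertex 5.500 20.526 0.000
      vertex 11.000 11.000 15.000
    endloop
  endfacet
  facet normal -0.7311 0.4221 0.5361
    outer loop
      vertex 5.500 20.526 0.000
      vertex 0.000 11.000 0.000
      vertex 11.000 11.000 15.000
    endloop
  endfacet
  facet normal -0.7311 -0.4221 0.5361
    outer loop
      vertex 0.000 11.000 0.000
      vertex 5.500 1.474 0.000
      vertex 11.000 11.000 15.000
    endloop
  endfacet
  facet normal 0.0000 -0.8442 0.5361
    outer loop
      vertex 5.500 1.474 0.000
      vertex 16.500 1.474 0.000
      vertex 11.000 11.000 15.000
    endloop
  endfacet
  facet normal 0.7311 -0.4221 0.5361
    outer loop
      vertex 16.500 1.474 0.000
      vertex 22.000 11.000 0.000
      vertex 11.000 11.000 15.000
    endloop
  endfacet
endsolid part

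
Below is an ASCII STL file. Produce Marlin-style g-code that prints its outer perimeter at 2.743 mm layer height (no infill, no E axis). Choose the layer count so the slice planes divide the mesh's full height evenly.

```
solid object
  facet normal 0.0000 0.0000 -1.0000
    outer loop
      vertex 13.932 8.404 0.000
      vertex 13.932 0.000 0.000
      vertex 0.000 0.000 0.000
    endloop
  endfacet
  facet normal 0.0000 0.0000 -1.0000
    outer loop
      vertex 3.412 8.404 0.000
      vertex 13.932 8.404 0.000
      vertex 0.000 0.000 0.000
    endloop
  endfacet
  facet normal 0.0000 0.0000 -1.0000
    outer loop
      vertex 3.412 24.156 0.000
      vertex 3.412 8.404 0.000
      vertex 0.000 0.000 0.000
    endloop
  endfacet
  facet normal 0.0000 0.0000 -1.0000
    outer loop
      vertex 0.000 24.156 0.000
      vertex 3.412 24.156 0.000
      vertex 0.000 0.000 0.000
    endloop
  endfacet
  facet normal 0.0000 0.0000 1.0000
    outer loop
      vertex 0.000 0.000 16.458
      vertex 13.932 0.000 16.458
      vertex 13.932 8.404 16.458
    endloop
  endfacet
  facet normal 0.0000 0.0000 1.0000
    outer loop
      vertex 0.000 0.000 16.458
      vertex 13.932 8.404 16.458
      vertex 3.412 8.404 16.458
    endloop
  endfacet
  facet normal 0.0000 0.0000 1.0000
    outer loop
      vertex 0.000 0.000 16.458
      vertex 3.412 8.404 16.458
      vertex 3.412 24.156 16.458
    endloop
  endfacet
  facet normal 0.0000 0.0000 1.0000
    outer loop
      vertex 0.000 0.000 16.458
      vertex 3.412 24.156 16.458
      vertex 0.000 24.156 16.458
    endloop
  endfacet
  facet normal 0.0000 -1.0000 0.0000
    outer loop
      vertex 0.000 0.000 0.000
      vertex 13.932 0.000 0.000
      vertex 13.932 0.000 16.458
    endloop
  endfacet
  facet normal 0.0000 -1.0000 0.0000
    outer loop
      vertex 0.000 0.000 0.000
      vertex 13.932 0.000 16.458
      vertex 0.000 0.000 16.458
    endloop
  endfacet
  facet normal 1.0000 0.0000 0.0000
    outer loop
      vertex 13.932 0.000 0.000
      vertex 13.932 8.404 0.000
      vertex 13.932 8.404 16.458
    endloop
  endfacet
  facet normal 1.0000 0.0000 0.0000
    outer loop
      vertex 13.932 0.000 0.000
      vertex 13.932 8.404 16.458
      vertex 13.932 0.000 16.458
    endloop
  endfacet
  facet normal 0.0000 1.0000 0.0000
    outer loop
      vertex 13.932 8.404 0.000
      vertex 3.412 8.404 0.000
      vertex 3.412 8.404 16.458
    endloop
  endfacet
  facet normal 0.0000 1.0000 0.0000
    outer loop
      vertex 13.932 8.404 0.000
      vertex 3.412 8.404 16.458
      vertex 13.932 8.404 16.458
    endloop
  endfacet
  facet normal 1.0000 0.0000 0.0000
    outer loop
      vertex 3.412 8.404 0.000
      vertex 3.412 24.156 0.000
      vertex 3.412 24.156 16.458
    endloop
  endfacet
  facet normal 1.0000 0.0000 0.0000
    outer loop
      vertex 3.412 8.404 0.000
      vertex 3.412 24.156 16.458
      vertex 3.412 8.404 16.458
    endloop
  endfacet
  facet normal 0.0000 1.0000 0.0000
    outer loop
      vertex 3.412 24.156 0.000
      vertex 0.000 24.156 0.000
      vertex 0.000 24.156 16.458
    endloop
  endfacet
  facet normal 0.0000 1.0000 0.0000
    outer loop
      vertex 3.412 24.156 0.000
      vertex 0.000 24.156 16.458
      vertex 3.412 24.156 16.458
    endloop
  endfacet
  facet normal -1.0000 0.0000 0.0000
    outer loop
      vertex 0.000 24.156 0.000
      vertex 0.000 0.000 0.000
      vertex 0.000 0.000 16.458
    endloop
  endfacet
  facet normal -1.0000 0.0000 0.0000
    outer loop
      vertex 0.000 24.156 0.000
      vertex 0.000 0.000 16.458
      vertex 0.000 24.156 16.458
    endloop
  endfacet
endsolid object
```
; perimeter-only toolpath
G21 ; units = mm
G90 ; absolute positioning
G28 ; home
; layer 1
G0 Z2.743
G0 X0.000 Y0.000
G1 X13.932 Y0.000
G1 X13.932 Y8.404
G1 X3.412 Y8.404
G1 X3.412 Y24.156
G1 X0.000 Y24.156
G1 X0.000 Y0.000
; layer 2
G0 Z5.486
G0 X0.000 Y0.000
G1 X13.932 Y0.000
G1 X13.932 Y8.404
G1 X3.412 Y8.404
G1 X3.412 Y24.156
G1 X0.000 Y24.156
G1 X0.000 Y0.000
; layer 3
G0 Z8.229
G0 X0.000 Y0.000
G1 X13.932 Y0.000
G1 X13.932 Y8.404
G1 X3.412 Y8.404
G1 X3.412 Y24.156
G1 X0.000 Y24.156
G1 X0.000 Y0.000
; layer 4
G0 Z10.972
G0 X0.000 Y0.000
G1 X13.932 Y0.000
G1 X13.932 Y8.404
G1 X3.412 Y8.404
G1 X3.412 Y24.156
G1 X0.000 Y24.156
G1 X0.000 Y0.000
; layer 5
G0 Z13.715
G0 X0.000 Y0.000
G1 X13.932 Y0.000
G1 X13.932 Y8.404
G1 X3.412 Y8.404
G1 X3.412 Y24.156
G1 X0.000 Y24.156
G1 X0.000 Y0.000
; layer 6
G0 Z16.458
G0 X0.000 Y0.000
G1 X13.932 Y0.000
G1 X13.932 Y8.404
G1 X3.412 Y8.404
G1 X3.412 Y24.156
G1 X0.000 Y24.156
G1 X0.000 Y0.000
M2 ; end

The solid is an L-shaped prism: outer 13.9 × 24.2 mm, arm thicknesses ≈ 8.4 mm (horizontal) and 3.41 mm (vertical), extruded 16.5 mm in z. Slicing at Δz = 2.743 mm — 6 equal slices spanning the solid's height, so layer i sits at z = i·h/6 — gives 6 non-empty perimeters. Each is a 6-segment closed polygon; G0 lifts to the layer z and rapids to the start vertex, then G1 traces the edges.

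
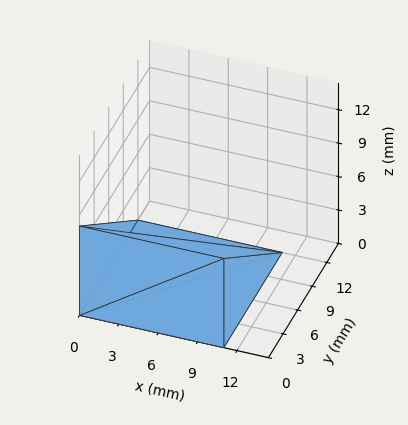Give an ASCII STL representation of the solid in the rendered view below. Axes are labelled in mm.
Reading the render: the shape is a wedge (ramp): 11 × 12 mm base, rising to 8 mm along the y=0 edge and sloping linearly to z=0 at y=12 (dimensions read to the nearest mm from the axis ticks). For the STL, each face is triangulated and given an outward normal.

solid part
  facet normal 0.0000 0.0000 -1.0000
    outer loop
      vertex 11.000 12.000 0.000
      vertex 11.000 0.000 0.000
      vertex 0.000 0.000 0.000
    endloop
  endfacet
  facet normal 0.0000 0.0000 -1.0000
    outer loop
      vertex 0.000 12.000 0.000
      vertex 11.000 12.000 0.000
      vertex 0.000 0.000 0.000
    endloop
  endfacet
  facet normal 0.0000 -1.0000 0.0000
    outer loop
      vertex 0.000 0.000 0.000
      vertex 11.000 0.000 0.000
      vertex 11.000 0.000 8.000
    endloop
  endfacet
  facet normal 0.0000 -1.0000 0.0000
    outer loop
      vertex 0.000 0.000 0.000
      vertex 11.000 0.000 8.000
      vertex 0.000 0.000 8.000
    endloop
  endfacet
  facet normal 0.0000 0.5547 0.8321
    outer loop
      vertex 0.000 0.000 8.000
      vertex 11.000 0.000 8.000
      vertex 11.000 12.000 0.000
    endloop
  endfacet
  facet normal 0.0000 0.5547 0.8321
    outer loop
      vertex 0.000 0.000 8.000
      vertex 11.000 12.000 0.000
      vertex 0.000 12.000 0.000
    endloop
  endfacet
  facet normal -1.0000 0.0000 0.0000
    outer loop
      vertex 0.000 0.000 8.000
      vertex 0.000 12.000 0.000
      vertex 0.000 0.000 0.000
    endloop
  endfacet
  facet normal 1.0000 0.0000 0.0000
    outer loop
      vertex 11.000 0.000 0.000
      vertex 11.000 12.000 0.000
      vertex 11.000 0.000 8.000
    endloop
  endfacet
endsolid part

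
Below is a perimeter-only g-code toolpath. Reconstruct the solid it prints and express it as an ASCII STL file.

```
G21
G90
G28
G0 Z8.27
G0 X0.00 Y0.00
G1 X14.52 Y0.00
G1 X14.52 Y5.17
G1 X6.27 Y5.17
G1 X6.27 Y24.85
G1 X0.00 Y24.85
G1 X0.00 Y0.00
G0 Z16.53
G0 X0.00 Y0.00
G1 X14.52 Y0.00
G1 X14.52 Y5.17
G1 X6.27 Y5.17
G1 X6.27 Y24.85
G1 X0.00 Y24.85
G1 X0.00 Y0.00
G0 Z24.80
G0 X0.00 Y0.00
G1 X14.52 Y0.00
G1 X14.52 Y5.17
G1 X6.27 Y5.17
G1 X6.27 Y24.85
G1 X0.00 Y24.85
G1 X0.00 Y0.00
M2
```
solid part
  facet normal 0.0000 0.0000 -1.0000
    outer loop
      vertex 14.52 5.17 0.00
      vertex 14.52 0.00 0.00
      vertex 0.00 0.00 0.00
    endloop
  endfacet
  facet normal 0.0000 0.0000 -1.0000
    outer loop
      vertex 6.27 5.17 0.00
      vertex 14.52 5.17 0.00
      vertex 0.00 0.00 0.00
    endloop
  endfacet
  facet normal 0.0000 0.0000 -1.0000
    outer loop
      vertex 6.27 24.85 0.00
      vertex 6.27 5.17 0.00
      vertex 0.00 0.00 0.00
    endloop
  endfacet
  facet normal 0.0000 0.0000 -1.0000
    outer loop
      vertex 0.00 24.85 0.00
      vertex 6.27 24.85 0.00
      vertex 0.00 0.00 0.00
    endloop
  endfacet
  facet normal 0.0000 0.0000 1.0000
    outer loop
      vertex 0.00 0.00 24.80
      vertex 14.52 0.00 24.80
      vertex 14.52 5.17 24.80
    endloop
  endfacet
  facet normal 0.0000 0.0000 1.0000
    outer loop
      vertex 0.00 0.00 24.80
      vertex 14.52 5.17 24.80
      vertex 6.27 5.17 24.80
    endloop
  endfacet
  facet normal 0.0000 0.0000 1.0000
    outer loop
      vertex 0.00 0.00 24.80
      vertex 6.27 5.17 24.80
      vertex 6.27 24.85 24.80
    endloop
  endfacet
  facet normal 0.0000 0.0000 1.0000
    outer loop
      vertex 0.00 0.00 24.80
      vertex 6.27 24.85 24.80
      vertex 0.00 24.85 24.80
    endloop
  endfacet
  facet normal 0.0000 -1.0000 0.0000
    outer loop
      vertex 0.00 0.00 0.00
      vertex 14.52 0.00 0.00
      vertex 14.52 0.00 24.80
    endloop
  endfacet
  facet normal 0.0000 -1.0000 0.0000
    outer loop
      vertex 0.00 0.00 0.00
      vertex 14.52 0.00 24.80
      vertex 0.00 0.00 24.80
    endloop
  endfacet
  facet normal 1.0000 0.0000 0.0000
    outer loop
      vertex 14.52 0.00 0.00
      vertex 14.52 5.17 0.00
      vertex 14.52 5.17 24.80
    endloop
  endfacet
  facet normal 1.0000 0.0000 0.0000
    outer loop
      vertex 14.52 0.00 0.00
      vertex 14.52 5.17 24.80
      vertex 14.52 0.00 24.80
    endloop
  endfacet
  facet normal 0.0000 1.0000 0.0000
    outer loop
      vertex 14.52 5.17 0.00
      vertex 6.27 5.17 0.00
      vertex 6.27 5.17 24.80
    endloop
  endfacet
  facet normal 0.0000 1.0000 0.0000
    outer loop
      vertex 14.52 5.17 0.00
      vertex 6.27 5.17 24.80
      vertex 14.52 5.17 24.80
    endloop
  endfacet
  facet normal 1.0000 0.0000 0.0000
    outer loop
      vertex 6.27 5.17 0.00
      vertex 6.27 24.85 0.00
      vertex 6.27 24.85 24.80
    endloop
  endfacet
  facet normal 1.0000 0.0000 0.0000
    outer loop
      vertex 6.27 5.17 0.00
      vertex 6.27 24.85 24.80
      vertex 6.27 5.17 24.80
    endloop
  endfacet
  facet normal 0.0000 1.0000 0.0000
    outer loop
      vertex 6.27 24.85 0.00
      vertex 0.00 24.85 0.00
      vertex 0.00 24.85 24.80
    endloop
  endfacet
  facet normal 0.0000 1.0000 0.0000
    outer loop
      vertex 6.27 24.85 0.00
      vertex 0.00 24.85 24.80
      vertex 6.27 24.85 24.80
    endloop
  endfacet
  facet normal -1.0000 0.0000 0.0000
    outer loop
      vertex 0.00 24.85 0.00
      vertex 0.00 0.00 0.00
      vertex 0.00 0.00 24.80
    endloop
  endfacet
  facet normal -1.0000 0.0000 0.0000
    outer loop
      vertex 0.00 24.85 0.00
      vertex 0.00 0.00 24.80
      vertex 0.00 24.85 24.80
    endloop
  endfacet
endsolid part

The G0 Z moves step by Δz≈8.27 mm. Every layer's G1 loop is the same polygon, so the solid is a straight extrusion of it from z=0 to z≈24.8. Closing with flat bottom and top caps and triangulating gives 20 facets — an L-shaped prism: outer 14.5 × 24.9 mm, arm thicknesses ≈ 5.17 mm (horizontal) and 6.27 mm (vertical), extruded 24.8 mm in z.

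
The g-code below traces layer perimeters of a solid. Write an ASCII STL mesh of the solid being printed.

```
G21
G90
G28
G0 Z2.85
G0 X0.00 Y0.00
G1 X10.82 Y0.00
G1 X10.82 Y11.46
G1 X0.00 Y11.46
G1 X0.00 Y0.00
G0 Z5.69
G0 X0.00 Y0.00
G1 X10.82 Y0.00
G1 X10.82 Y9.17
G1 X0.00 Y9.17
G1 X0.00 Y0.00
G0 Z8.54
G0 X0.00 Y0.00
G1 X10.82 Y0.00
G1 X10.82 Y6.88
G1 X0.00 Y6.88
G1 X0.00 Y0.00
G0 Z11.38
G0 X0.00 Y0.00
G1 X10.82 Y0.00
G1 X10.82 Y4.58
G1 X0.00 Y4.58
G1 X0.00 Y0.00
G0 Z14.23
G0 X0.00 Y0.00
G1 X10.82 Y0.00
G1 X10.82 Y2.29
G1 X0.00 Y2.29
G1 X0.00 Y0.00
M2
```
solid part
  facet normal 0.0000 0.0000 -1.0000
    outer loop
      vertex 10.82 13.75 0.00
      vertex 10.82 0.00 0.00
      vertex 0.00 0.00 0.00
    endloop
  endfacet
  facet normal 0.0000 0.0000 -1.0000
    outer loop
      vertex 0.00 13.75 0.00
      vertex 10.82 13.75 0.00
      vertex 0.00 0.00 0.00
    endloop
  endfacet
  facet normal 0.0000 -1.0000 0.0000
    outer loop
      vertex 0.00 0.00 0.00
      vertex 10.82 0.00 0.00
      vertex 10.82 0.00 17.07
    endloop
  endfacet
  facet normal 0.0000 -1.0000 0.0000
    outer loop
      vertex 0.00 0.00 0.00
      vertex 10.82 0.00 17.07
      vertex 0.00 0.00 17.07
    endloop
  endfacet
  facet normal 0.0000 0.7788 0.6273
    outer loop
      vertex 0.00 0.00 17.07
      vertex 10.82 0.00 17.07
      vertex 10.82 13.75 0.00
    endloop
  endfacet
  facet normal 0.0000 0.7788 0.6273
    outer loop
      vertex 0.00 0.00 17.07
      vertex 10.82 13.75 0.00
      vertex 0.00 13.75 0.00
    endloop
  endfacet
  facet normal -1.0000 0.0000 0.0000
    outer loop
      vertex 0.00 0.00 17.07
      vertex 0.00 13.75 0.00
      vertex 0.00 0.00 0.00
    endloop
  endfacet
  facet normal 1.0000 0.0000 0.0000
    outer loop
      vertex 10.82 0.00 0.00
      vertex 10.82 13.75 0.00
      vertex 10.82 0.00 17.07
    endloop
  endfacet
endsolid part

The G0 Z moves step by Δz≈2.85 mm. The G1 loops shrink linearly with z, so the solid tapers from its base footprint up to z≈17.1. Closing with a flat bottom cap and the tapered top and triangulating gives 8 facets — a wedge (ramp): 10.8 × 13.8 mm base, rising to 17.1 mm along the y=0 edge and sloping linearly to z=0 at y=13.8.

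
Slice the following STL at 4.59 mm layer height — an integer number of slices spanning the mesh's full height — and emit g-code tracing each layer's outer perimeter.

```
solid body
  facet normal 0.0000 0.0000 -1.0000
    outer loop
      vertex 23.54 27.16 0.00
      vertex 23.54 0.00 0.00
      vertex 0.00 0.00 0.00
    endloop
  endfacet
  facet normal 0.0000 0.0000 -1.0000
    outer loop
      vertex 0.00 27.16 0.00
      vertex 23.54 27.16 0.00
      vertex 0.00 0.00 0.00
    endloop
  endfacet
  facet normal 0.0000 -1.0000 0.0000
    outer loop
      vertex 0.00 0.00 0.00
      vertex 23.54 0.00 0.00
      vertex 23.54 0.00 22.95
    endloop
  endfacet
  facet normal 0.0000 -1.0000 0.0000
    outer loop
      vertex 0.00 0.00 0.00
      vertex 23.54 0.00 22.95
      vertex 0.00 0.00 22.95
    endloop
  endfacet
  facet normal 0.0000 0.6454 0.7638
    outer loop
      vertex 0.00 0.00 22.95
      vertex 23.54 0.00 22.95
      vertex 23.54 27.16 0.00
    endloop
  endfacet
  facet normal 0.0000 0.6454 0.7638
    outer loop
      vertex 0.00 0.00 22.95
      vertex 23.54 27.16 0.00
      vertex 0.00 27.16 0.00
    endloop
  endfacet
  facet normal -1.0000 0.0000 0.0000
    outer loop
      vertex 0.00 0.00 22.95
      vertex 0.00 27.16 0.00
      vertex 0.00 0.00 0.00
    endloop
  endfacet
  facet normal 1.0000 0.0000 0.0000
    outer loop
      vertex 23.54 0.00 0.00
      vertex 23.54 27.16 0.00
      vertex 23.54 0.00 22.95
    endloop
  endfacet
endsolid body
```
; perimeter-only toolpath
G21 ; units = mm
G90 ; absolute positioning
G28 ; home
; layer 1
G0 Z4.59
G0 X0.00 Y0.00
G1 X23.54 Y0.00
G1 X23.54 Y21.73
G1 X0.00 Y21.73
G1 X0.00 Y0.00
; layer 2
G0 Z9.18
G0 X0.00 Y0.00
G1 X23.54 Y0.00
G1 X23.54 Y16.30
G1 X0.00 Y16.30
G1 X0.00 Y0.00
; layer 3
G0 Z13.77
G0 X0.00 Y0.00
G1 X23.54 Y0.00
G1 X23.54 Y10.86
G1 X0.00 Y10.86
G1 X0.00 Y0.00
; layer 4
G0 Z18.36
G0 X0.00 Y0.00
G1 X23.54 Y0.00
G1 X23.54 Y5.43
G1 X0.00 Y5.43
G1 X0.00 Y0.00
M2 ; end

The solid is a wedge (ramp): 23.5 × 27.2 mm base, rising to 22.9 mm along the y=0 edge and sloping linearly to z=0 at y=27.2. Slicing at Δz = 4.59 mm — 5 equal slices spanning the solid's height, so layer i sits at z = i·h/5 — gives 4 non-empty perimeters. Each is a 4-segment closed polygon; G0 lifts to the layer z and rapids to the start vertex, then G1 traces the edges. The cross-section shrinks linearly with z (the slice at the apex is degenerate and omitted).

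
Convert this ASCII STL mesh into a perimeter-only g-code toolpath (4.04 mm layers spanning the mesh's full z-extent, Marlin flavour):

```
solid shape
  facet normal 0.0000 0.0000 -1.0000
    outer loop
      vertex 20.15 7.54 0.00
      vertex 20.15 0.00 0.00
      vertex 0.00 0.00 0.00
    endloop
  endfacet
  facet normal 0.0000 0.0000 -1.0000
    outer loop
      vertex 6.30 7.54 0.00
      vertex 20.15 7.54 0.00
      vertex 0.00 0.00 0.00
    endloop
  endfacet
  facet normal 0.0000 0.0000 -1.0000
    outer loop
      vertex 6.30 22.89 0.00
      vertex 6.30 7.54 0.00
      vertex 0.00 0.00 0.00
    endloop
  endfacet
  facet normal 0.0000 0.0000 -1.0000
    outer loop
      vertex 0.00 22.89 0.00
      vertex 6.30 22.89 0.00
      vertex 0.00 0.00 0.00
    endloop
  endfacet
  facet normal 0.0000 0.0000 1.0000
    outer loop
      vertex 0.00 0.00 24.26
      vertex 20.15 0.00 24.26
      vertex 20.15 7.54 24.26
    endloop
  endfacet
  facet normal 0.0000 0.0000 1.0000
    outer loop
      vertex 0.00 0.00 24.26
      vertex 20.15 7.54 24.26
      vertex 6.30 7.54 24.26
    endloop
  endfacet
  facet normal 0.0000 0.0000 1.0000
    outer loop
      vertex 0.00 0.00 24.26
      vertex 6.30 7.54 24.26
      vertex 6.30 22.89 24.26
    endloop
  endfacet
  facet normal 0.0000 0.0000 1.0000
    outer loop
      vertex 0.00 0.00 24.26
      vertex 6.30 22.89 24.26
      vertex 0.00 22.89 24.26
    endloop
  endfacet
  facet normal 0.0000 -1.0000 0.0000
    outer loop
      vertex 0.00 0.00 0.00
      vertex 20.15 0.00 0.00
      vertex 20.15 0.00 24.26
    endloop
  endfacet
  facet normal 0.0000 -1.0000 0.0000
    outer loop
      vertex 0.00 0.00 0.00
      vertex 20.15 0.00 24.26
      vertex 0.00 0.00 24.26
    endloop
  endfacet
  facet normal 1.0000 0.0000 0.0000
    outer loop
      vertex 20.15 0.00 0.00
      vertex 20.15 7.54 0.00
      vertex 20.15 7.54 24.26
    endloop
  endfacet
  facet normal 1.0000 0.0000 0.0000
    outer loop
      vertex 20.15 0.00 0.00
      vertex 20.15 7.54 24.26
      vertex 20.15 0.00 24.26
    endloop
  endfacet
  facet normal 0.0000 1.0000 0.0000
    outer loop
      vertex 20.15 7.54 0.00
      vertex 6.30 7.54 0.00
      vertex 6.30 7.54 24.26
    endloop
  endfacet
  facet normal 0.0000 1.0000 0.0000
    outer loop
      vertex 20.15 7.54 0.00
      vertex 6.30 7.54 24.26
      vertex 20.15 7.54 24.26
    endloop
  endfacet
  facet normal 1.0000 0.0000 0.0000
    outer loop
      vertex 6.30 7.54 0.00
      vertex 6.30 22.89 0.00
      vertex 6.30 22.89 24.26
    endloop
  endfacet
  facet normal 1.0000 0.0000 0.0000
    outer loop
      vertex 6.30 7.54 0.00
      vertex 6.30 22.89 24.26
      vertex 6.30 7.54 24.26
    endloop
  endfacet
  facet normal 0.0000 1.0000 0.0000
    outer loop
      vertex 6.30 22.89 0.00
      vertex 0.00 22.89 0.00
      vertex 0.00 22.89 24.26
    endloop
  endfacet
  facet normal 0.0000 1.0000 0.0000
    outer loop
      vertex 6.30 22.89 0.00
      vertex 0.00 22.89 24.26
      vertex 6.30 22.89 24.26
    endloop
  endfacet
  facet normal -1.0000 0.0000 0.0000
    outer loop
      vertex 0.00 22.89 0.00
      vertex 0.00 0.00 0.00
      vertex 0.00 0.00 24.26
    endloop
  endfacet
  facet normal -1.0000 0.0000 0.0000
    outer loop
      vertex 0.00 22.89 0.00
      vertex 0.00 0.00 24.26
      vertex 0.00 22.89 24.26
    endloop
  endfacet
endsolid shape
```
; perimeter-only toolpath
G21 ; units = mm
G90 ; absolute positioning
G28 ; home
; layer 1
G0 Z4.04
G0 X0.00 Y0.00
G1 X20.15 Y0.00
G1 X20.15 Y7.54
G1 X6.30 Y7.54
G1 X6.30 Y22.89
G1 X0.00 Y22.89
G1 X0.00 Y0.00
; layer 2
G0 Z8.09
G0 X0.00 Y0.00
G1 X20.15 Y0.00
G1 X20.15 Y7.54
G1 X6.30 Y7.54
G1 X6.30 Y22.89
G1 X0.00 Y22.89
G1 X0.00 Y0.00
; layer 3
G0 Z12.13
G0 X0.00 Y0.00
G1 X20.15 Y0.00
G1 X20.15 Y7.54
G1 X6.30 Y7.54
G1 X6.30 Y22.89
G1 X0.00 Y22.89
G1 X0.00 Y0.00
; layer 4
G0 Z16.17
G0 X0.00 Y0.00
G1 X20.15 Y0.00
G1 X20.15 Y7.54
G1 X6.30 Y7.54
G1 X6.30 Y22.89
G1 X0.00 Y22.89
G1 X0.00 Y0.00
; layer 5
G0 Z20.22
G0 X0.00 Y0.00
G1 X20.15 Y0.00
G1 X20.15 Y7.54
G1 X6.30 Y7.54
G1 X6.30 Y22.89
G1 X0.00 Y22.89
G1 X0.00 Y0.00
; layer 6
G0 Z24.26
G0 X0.00 Y0.00
G1 X20.15 Y0.00
G1 X20.15 Y7.54
G1 X6.30 Y7.54
G1 X6.30 Y22.89
G1 X0.00 Y22.89
G1 X0.00 Y0.00
M2 ; end

The solid is an L-shaped prism: outer 20.1 × 22.9 mm, arm thicknesses ≈ 7.54 mm (horizontal) and 6.3 mm (vertical), extruded 24.3 mm in z. Slicing at Δz = 4.04 mm — 6 equal slices spanning the solid's height, so layer i sits at z = i·h/6 — gives 6 non-empty perimeters. Each is a 6-segment closed polygon; G0 lifts to the layer z and rapids to the start vertex, then G1 traces the edges.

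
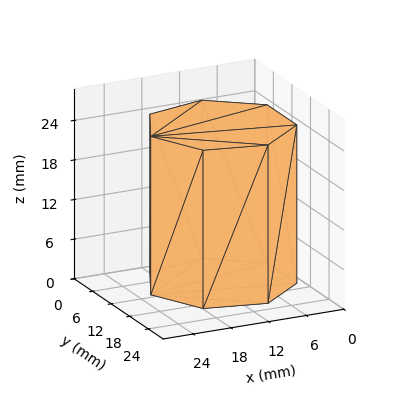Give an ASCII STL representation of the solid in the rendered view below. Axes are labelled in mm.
Reading the render: the shape is a regular 7-sided prism (a cylinder approximated with 7 flat sides), circumscribed radius ≈ 11 mm, height ≈ 24 mm (dimensions read to the nearest mm from the axis ticks). For the STL, each face is triangulated and given an outward normal.

solid part
  facet normal 0.0000 0.0000 -1.0000
    outer loop
      vertex 8.6 21.7 0.0
      vertex 17.9 19.6 0.0
      vertex 22.0 11.0 0.0
    endloop
  endfacet
  facet normal 0.0000 0.0000 -1.0000
    outer loop
      vertex 1.1 15.8 0.0
      vertex 8.6 21.7 0.0
      vertex 22.0 11.0 0.0
    endloop
  endfacet
  facet normal 0.0000 0.0000 -1.0000
    outer loop
      vertex 1.1 6.2 0.0
      vertex 1.1 15.8 0.0
      vertex 22.0 11.0 0.0
    endloop
  endfacet
  facet normal 0.0000 0.0000 -1.0000
    outer loop
      vertex 8.6 0.3 0.0
      vertex 1.1 6.2 0.0
      vertex 22.0 11.0 0.0
    endloop
  endfacet
  facet normal 0.0000 0.0000 -1.0000
    outer loop
      vertex 17.9 2.4 0.0
      vertex 8.6 0.3 0.0
      vertex 22.0 11.0 0.0
    endloop
  endfacet
  facet normal 0.0000 0.0000 1.0000
    outer loop
      vertex 22.0 11.0 24.0
      vertex 17.9 19.6 24.0
      vertex 8.6 21.7 24.0
    endloop
  endfacet
  facet normal 0.0000 0.0000 1.0000
    outer loop
      vertex 22.0 11.0 24.0
      vertex 8.6 21.7 24.0
      vertex 1.1 15.8 24.0
    endloop
  endfacet
  facet normal 0.0000 0.0000 1.0000
    outer loop
      vertex 22.0 11.0 24.0
      vertex 1.1 15.8 24.0
      vertex 1.1 6.2 24.0
    endloop
  endfacet
  facet normal 0.0000 0.0000 1.0000
    outer loop
      vertex 22.0 11.0 24.0
      vertex 1.1 6.2 24.0
      vertex 8.6 0.3 24.0
    endloop
  endfacet
  facet normal 0.0000 0.0000 1.0000
    outer loop
      vertex 22.0 11.0 24.0
      vertex 8.6 0.3 24.0
      vertex 17.9 2.4 24.0
    endloop
  endfacet
  facet normal 0.9027 0.4303 0.0000
    outer loop
      vertex 22.0 11.0 0.0
      vertex 17.9 19.6 0.0
      vertex 17.9 19.6 24.0
    endloop
  endfacet
  facet normal 0.9027 0.4303 0.0000
    outer loop
      vertex 22.0 11.0 0.0
      vertex 17.9 19.6 24.0
      vertex 22.0 11.0 24.0
    endloop
  endfacet
  facet normal 0.2203 0.9754 0.0000
    outer loop
      vertex 17.9 19.6 0.0
      vertex 8.6 21.7 0.0
      vertex 8.6 21.7 24.0
    endloop
  endfacet
  facet normal 0.2203 0.9754 0.0000
    outer loop
      vertex 17.9 19.6 0.0
      vertex 8.6 21.7 24.0
      vertex 17.9 19.6 24.0
    endloop
  endfacet
  facet normal -0.6183 0.7860 0.0000
    outer loop
      vertex 8.6 21.7 0.0
      vertex 1.1 15.8 0.0
      vertex 1.1 15.8 24.0
    endloop
  endfacet
  facet normal -0.6183 0.7860 0.0000
    outer loop
      vertex 8.6 21.7 0.0
      vertex 1.1 15.8 24.0
      vertex 8.6 21.7 24.0
    endloop
  endfacet
  facet normal -1.0000 0.0000 0.0000
    outer loop
      vertex 1.1 15.8 0.0
      vertex 1.1 6.2 0.0
      vertex 1.1 6.2 24.0
    endloop
  endfacet
  facet normal -1.0000 0.0000 0.0000
    outer loop
      vertex 1.1 15.8 0.0
      vertex 1.1 6.2 24.0
      vertex 1.1 15.8 24.0
    endloop
  endfacet
  facet normal -0.6183 -0.7860 0.0000
    outer loop
      vertex 1.1 6.2 0.0
      vertex 8.6 0.3 0.0
      vertex 8.6 0.3 24.0
    endloop
  endfacet
  facet normal -0.6183 -0.7860 0.0000
    outer loop
      vertex 1.1 6.2 0.0
      vertex 8.6 0.3 24.0
      vertex 1.1 6.2 24.0
    endloop
  endfacet
  facet normal 0.2203 -0.9754 0.0000
    outer loop
      vertex 8.6 0.3 0.0
      vertex 17.9 2.4 0.0
      vertex 17.9 2.4 24.0
    endloop
  endfacet
  facet normal 0.2203 -0.9754 0.0000
    outer loop
      vertex 8.6 0.3 0.0
      vertex 17.9 2.4 24.0
      vertex 8.6 0.3 24.0
    endloop
  endfacet
  facet normal 0.9027 -0.4303 0.0000
    outer loop
      vertex 17.9 2.4 0.0
      vertex 22.0 11.0 0.0
      vertex 22.0 11.0 24.0
    endloop
  endfacet
  facet normal 0.9027 -0.4303 0.0000
    outer loop
      vertex 17.9 2.4 0.0
      vertex 22.0 11.0 24.0
      vertex 17.9 2.4 24.0
    endloop
  endfacet
endsolid part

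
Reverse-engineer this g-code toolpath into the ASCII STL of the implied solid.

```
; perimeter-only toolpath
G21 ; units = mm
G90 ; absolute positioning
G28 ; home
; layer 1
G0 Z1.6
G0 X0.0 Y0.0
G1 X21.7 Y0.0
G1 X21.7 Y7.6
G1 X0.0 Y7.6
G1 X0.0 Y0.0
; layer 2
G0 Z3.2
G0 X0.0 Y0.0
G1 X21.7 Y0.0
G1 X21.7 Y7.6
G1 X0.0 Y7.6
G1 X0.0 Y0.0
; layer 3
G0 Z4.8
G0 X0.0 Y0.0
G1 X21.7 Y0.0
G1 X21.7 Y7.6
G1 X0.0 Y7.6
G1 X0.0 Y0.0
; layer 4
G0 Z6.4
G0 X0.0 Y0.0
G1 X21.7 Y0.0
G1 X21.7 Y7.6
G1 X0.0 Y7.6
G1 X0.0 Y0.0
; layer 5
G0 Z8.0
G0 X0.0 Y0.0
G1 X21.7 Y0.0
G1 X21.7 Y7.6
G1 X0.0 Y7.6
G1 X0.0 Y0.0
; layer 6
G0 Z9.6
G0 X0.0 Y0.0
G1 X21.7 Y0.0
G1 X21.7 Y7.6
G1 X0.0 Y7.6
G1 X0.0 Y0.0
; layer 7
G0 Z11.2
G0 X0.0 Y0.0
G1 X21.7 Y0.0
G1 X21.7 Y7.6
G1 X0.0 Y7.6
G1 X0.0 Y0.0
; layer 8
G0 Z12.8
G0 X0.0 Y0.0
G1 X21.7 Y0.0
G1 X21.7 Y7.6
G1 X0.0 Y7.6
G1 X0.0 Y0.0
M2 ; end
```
solid part
  facet normal 0.0000 0.0000 -1.0000
    outer loop
      vertex 21.7 7.6 0.0
      vertex 21.7 0.0 0.0
      vertex 0.0 0.0 0.0
    endloop
  endfacet
  facet normal 0.0000 0.0000 -1.0000
    outer loop
      vertex 0.0 7.6 0.0
      vertex 21.7 7.6 0.0
      vertex 0.0 0.0 0.0
    endloop
  endfacet
  facet normal 0.0000 0.0000 1.0000
    outer loop
      vertex 0.0 0.0 12.8
      vertex 21.7 0.0 12.8
      vertex 21.7 7.6 12.8
    endloop
  endfacet
  facet normal 0.0000 0.0000 1.0000
    outer loop
      vertex 0.0 0.0 12.8
      vertex 21.7 7.6 12.8
      vertex 0.0 7.6 12.8
    endloop
  endfacet
  facet normal 0.0000 -1.0000 0.0000
    outer loop
      vertex 0.0 0.0 0.0
      vertex 21.7 0.0 0.0
      vertex 21.7 0.0 12.8
    endloop
  endfacet
  facet normal 0.0000 -1.0000 0.0000
    outer loop
      vertex 0.0 0.0 0.0
      vertex 21.7 0.0 12.8
      vertex 0.0 0.0 12.8
    endloop
  endfacet
  facet normal 0.0000 1.0000 0.0000
    outer loop
      vertex 21.7 7.6 12.8
      vertex 21.7 7.6 0.0
      vertex 0.0 7.6 0.0
    endloop
  endfacet
  facet normal 0.0000 1.0000 0.0000
    outer loop
      vertex 0.0 7.6 12.8
      vertex 21.7 7.6 12.8
      vertex 0.0 7.6 0.0
    endloop
  endfacet
  facet normal -1.0000 0.0000 0.0000
    outer loop
      vertex 0.0 7.6 12.8
      vertex 0.0 7.6 0.0
      vertex 0.0 0.0 0.0
    endloop
  endfacet
  facet normal -1.0000 0.0000 0.0000
    outer loop
      vertex 0.0 0.0 12.8
      vertex 0.0 7.6 12.8
      vertex 0.0 0.0 0.0
    endloop
  endfacet
  facet normal 1.0000 0.0000 0.0000
    outer loop
      vertex 21.7 0.0 0.0
      vertex 21.7 7.6 0.0
      vertex 21.7 7.6 12.8
    endloop
  endfacet
  facet normal 1.0000 0.0000 0.0000
    outer loop
      vertex 21.7 0.0 0.0
      vertex 21.7 7.6 12.8
      vertex 21.7 0.0 12.8
    endloop
  endfacet
endsolid part

The G0 Z moves step by Δz≈1.6 mm. Every layer's G1 loop is the same polygon, so the solid is a straight extrusion of it from z=0 to z≈12.8. Closing with flat bottom and top caps and triangulating gives 12 facets — a rectangular box, roughly 21.7 × 7.6 mm footprint and 12.8 mm tall.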